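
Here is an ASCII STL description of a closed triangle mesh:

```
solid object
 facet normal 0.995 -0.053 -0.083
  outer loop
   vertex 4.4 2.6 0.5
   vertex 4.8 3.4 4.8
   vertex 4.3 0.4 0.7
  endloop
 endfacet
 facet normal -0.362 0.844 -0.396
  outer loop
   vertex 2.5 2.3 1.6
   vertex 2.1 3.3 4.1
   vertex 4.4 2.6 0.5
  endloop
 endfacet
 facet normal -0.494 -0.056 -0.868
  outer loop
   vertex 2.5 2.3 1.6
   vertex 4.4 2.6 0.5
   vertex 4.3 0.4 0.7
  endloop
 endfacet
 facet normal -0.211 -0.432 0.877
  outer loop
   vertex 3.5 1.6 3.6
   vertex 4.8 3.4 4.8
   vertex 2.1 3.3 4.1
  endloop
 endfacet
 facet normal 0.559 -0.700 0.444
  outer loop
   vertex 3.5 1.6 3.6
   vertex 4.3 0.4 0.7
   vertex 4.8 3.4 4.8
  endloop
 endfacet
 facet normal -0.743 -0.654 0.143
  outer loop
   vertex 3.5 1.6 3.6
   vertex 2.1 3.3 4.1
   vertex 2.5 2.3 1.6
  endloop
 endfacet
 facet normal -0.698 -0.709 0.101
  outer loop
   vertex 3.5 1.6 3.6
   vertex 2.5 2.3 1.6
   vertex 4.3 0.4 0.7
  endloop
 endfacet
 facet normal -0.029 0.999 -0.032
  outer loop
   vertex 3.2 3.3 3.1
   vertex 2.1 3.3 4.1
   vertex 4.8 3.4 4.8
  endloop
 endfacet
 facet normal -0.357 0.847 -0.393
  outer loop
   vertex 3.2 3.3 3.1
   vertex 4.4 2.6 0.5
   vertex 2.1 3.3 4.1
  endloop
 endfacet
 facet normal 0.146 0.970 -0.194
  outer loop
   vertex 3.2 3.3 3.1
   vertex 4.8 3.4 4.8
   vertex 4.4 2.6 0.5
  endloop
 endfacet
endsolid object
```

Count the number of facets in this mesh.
10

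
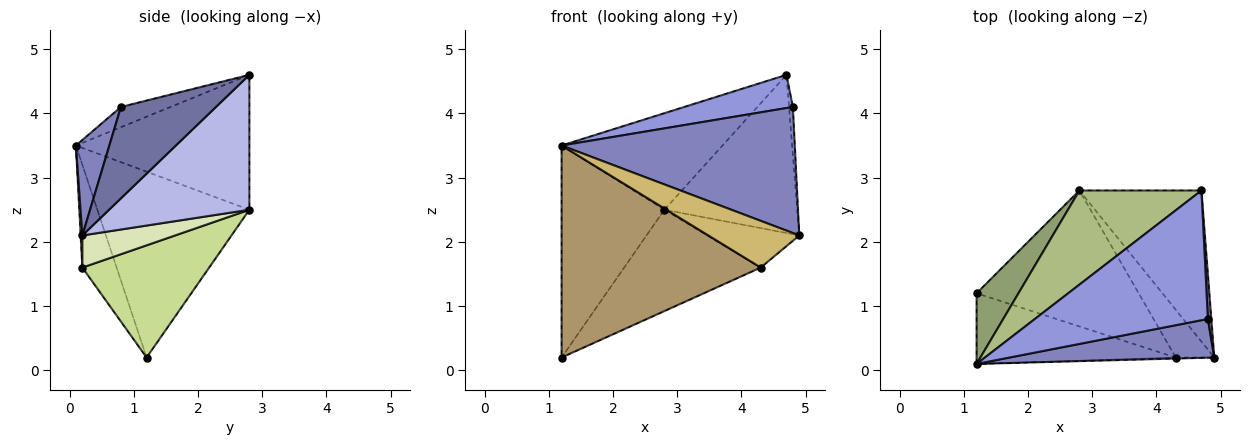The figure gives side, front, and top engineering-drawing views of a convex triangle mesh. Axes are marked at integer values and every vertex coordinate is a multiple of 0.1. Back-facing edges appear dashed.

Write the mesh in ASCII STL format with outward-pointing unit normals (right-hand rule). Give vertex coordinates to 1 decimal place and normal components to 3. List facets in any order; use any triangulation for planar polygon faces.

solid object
 facet normal 0.998 0.040 0.038
  outer loop
   vertex 4.8 0.8 4.1
   vertex 4.9 0.2 2.1
   vertex 4.7 2.8 4.6
  endloop
 endfacet
 facet normal 0.136 -0.947 0.291
  outer loop
   vertex 4.8 0.8 4.1
   vertex 1.2 0.1 3.5
   vertex 4.9 0.2 2.1
  endloop
 endfacet
 facet normal -0.113 -0.246 0.963
  outer loop
   vertex 4.8 0.8 4.1
   vertex 4.7 2.8 4.6
   vertex 1.2 0.1 3.5
  endloop
 endfacet
 facet normal 0.607 0.575 -0.549
  outer loop
   vertex 2.8 2.8 2.5
   vertex 4.7 2.8 4.6
   vertex 4.9 0.2 2.1
  endloop
 endfacet
 facet normal -0.814 0.551 0.184
  outer loop
   vertex 2.8 2.8 2.5
   vertex 1.2 1.2 0.2
   vertex 1.2 0.1 3.5
  endloop
 endfacet
 facet normal -0.611 0.567 0.553
  outer loop
   vertex 2.8 2.8 2.5
   vertex 1.2 0.1 3.5
   vertex 4.7 2.8 4.6
  endloop
 endfacet
 facet normal 0.485 0.523 -0.701
  outer loop
   vertex 4.3 0.2 1.6
   vertex 1.2 1.2 0.2
   vertex 2.8 2.8 2.5
  endloop
 endfacet
 facet normal 0.540 0.536 -0.648
  outer loop
   vertex 4.3 0.2 1.6
   vertex 2.8 2.8 2.5
   vertex 4.9 0.2 2.1
  endloop
 endfacet
 facet normal -0.161 -0.936 -0.312
  outer loop
   vertex 4.3 0.2 1.6
   vertex 1.2 0.1 3.5
   vertex 1.2 1.2 0.2
  endloop
 endfacet
 facet normal 0.019 -1.000 -0.022
  outer loop
   vertex 4.3 0.2 1.6
   vertex 4.9 0.2 2.1
   vertex 1.2 0.1 3.5
  endloop
 endfacet
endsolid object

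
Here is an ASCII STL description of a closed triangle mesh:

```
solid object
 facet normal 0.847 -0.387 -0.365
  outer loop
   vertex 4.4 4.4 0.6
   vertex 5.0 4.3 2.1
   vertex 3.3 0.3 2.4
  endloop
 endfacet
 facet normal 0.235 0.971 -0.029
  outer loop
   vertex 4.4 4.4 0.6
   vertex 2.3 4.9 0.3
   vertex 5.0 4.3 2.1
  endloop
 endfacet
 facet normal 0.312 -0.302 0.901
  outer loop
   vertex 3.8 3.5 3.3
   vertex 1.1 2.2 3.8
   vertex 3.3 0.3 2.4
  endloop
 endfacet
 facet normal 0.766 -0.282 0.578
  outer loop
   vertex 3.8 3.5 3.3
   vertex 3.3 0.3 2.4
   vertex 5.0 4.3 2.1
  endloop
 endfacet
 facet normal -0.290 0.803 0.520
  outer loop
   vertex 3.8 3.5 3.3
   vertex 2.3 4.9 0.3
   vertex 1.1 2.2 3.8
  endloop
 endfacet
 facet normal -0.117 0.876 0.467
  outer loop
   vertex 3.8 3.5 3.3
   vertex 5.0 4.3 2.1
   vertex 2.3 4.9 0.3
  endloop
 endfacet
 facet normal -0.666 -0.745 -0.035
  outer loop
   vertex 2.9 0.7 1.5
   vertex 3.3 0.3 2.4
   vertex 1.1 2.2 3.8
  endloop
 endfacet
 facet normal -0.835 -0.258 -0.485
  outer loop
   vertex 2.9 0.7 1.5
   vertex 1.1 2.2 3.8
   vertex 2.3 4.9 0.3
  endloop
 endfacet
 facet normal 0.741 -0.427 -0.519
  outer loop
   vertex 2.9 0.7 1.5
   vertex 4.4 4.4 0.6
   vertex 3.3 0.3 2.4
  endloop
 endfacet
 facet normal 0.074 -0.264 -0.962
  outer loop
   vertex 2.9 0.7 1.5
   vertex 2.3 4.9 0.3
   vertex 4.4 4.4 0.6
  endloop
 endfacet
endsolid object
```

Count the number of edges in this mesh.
15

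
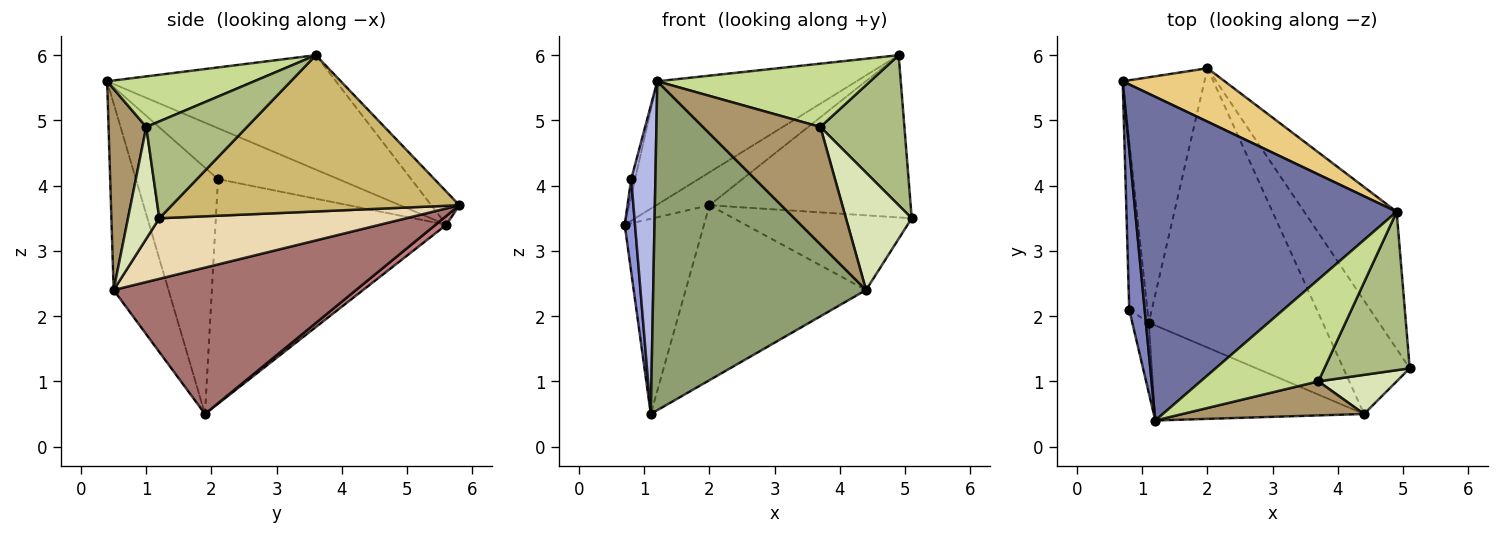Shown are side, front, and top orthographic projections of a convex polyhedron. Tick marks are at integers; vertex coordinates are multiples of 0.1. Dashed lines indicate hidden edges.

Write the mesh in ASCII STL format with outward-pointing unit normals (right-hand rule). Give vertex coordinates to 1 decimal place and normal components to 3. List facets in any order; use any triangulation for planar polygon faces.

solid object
 facet normal -0.379 0.330 0.865
  outer loop
   vertex 4.9 3.6 6.0
   vertex 0.7 5.6 3.4
   vertex 1.2 0.4 5.6
  endloop
 endfacet
 facet normal -0.957 0.031 0.290
  outer loop
   vertex 0.8 2.1 4.1
   vertex 1.2 0.4 5.6
   vertex 0.7 5.6 3.4
  endloop
 endfacet
 facet normal -0.996 -0.045 -0.081
  outer loop
   vertex 0.8 2.1 4.1
   vertex 0.7 5.6 3.4
   vertex 1.1 1.9 0.5
  endloop
 endfacet
 facet normal -0.957 -0.282 -0.064
  outer loop
   vertex 0.8 2.1 4.1
   vertex 1.1 1.9 0.5
   vertex 1.2 0.4 5.6
  endloop
 endfacet
 facet normal -0.240 -0.932 -0.270
  outer loop
   vertex 4.4 0.5 2.4
   vertex 1.2 0.4 5.6
   vertex 1.1 1.9 0.5
  endloop
 endfacet
 facet normal 0.636 -0.531 0.560
  outer loop
   vertex 3.7 1.0 4.9
   vertex 5.1 1.2 3.5
   vertex 4.9 3.6 6.0
  endloop
 endfacet
 facet normal 0.342 -0.496 0.798
  outer loop
   vertex 3.7 1.0 4.9
   vertex 4.9 3.6 6.0
   vertex 1.2 0.4 5.6
  endloop
 endfacet
 facet normal 0.412 -0.865 0.288
  outer loop
   vertex 3.7 1.0 4.9
   vertex 4.4 0.5 2.4
   vertex 5.1 1.2 3.5
  endloop
 endfacet
 facet normal 0.295 -0.918 0.266
  outer loop
   vertex 3.7 1.0 4.9
   vertex 1.2 0.4 5.6
   vertex 4.4 0.5 2.4
  endloop
 endfacet
 facet normal 0.737 0.516 -0.436
  outer loop
   vertex 2.0 5.8 3.7
   vertex 4.9 3.6 6.0
   vertex 5.1 1.2 3.5
  endloop
 endfacet
 facet normal -0.267 0.506 0.820
  outer loop
   vertex 2.0 5.8 3.7
   vertex 0.7 5.6 3.4
   vertex 4.9 3.6 6.0
  endloop
 endfacet
 facet normal 0.606 0.437 -0.664
  outer loop
   vertex 2.0 5.8 3.7
   vertex 5.1 1.2 3.5
   vertex 4.4 0.5 2.4
  endloop
 endfacet
 facet normal 0.581 0.432 -0.690
  outer loop
   vertex 2.0 5.8 3.7
   vertex 4.4 0.5 2.4
   vertex 1.1 1.9 0.5
  endloop
 endfacet
 facet normal 0.085 0.620 -0.780
  outer loop
   vertex 2.0 5.8 3.7
   vertex 1.1 1.9 0.5
   vertex 0.7 5.6 3.4
  endloop
 endfacet
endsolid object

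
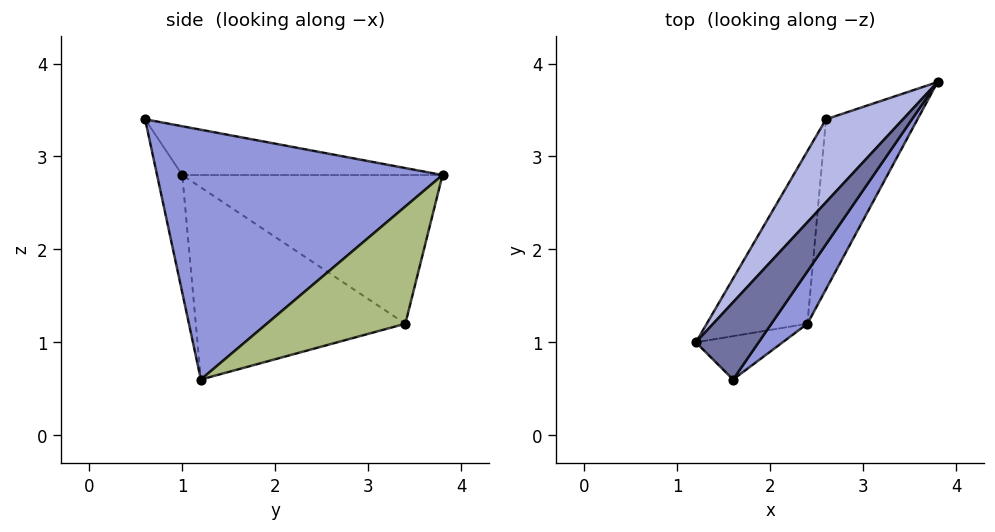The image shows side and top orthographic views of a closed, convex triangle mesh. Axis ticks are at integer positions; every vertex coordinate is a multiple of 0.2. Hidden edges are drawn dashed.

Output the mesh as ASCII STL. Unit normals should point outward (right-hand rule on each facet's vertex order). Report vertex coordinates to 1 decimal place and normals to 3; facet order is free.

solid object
 facet normal -0.533 0.495 0.686
  outer loop
   vertex 1.6 0.6 3.4
   vertex 3.8 3.8 2.8
   vertex 1.2 1.0 2.8
  endloop
 endfacet
 facet normal -0.409 -0.861 -0.301
  outer loop
   vertex 1.6 0.6 3.4
   vertex 1.2 1.0 2.8
   vertex 2.4 1.2 0.6
  endloop
 endfacet
 facet normal 0.828 -0.547 0.119
  outer loop
   vertex 1.6 0.6 3.4
   vertex 2.4 1.2 0.6
   vertex 3.8 3.8 2.8
  endloop
 endfacet
 facet normal -0.685 0.636 0.355
  outer loop
   vertex 2.6 3.4 1.2
   vertex 1.2 1.0 2.8
   vertex 3.8 3.8 2.8
  endloop
 endfacet
 facet normal -0.867 0.203 -0.455
  outer loop
   vertex 2.6 3.4 1.2
   vertex 2.4 1.2 0.6
   vertex 1.2 1.0 2.8
  endloop
 endfacet
 facet normal 0.785 0.096 -0.612
  outer loop
   vertex 2.6 3.4 1.2
   vertex 3.8 3.8 2.8
   vertex 2.4 1.2 0.6
  endloop
 endfacet
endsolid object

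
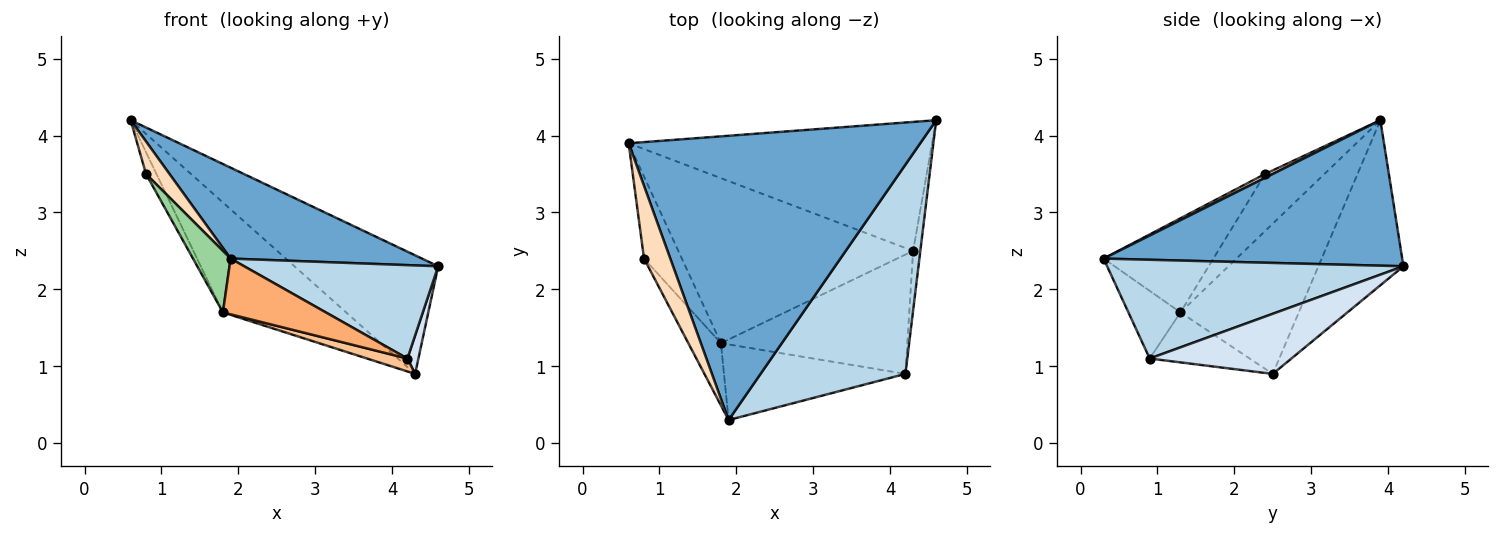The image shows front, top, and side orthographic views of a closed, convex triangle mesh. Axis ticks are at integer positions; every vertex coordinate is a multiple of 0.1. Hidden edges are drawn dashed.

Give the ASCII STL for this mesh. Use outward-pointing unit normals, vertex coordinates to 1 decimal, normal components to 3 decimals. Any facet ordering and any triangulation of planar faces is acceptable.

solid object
 facet normal 0.429 -0.275 0.860
  outer loop
   vertex 1.9 0.3 2.4
   vertex 4.6 4.2 2.3
   vertex 0.6 3.9 4.2
  endloop
 endfacet
 facet normal -0.372 0.628 -0.683
  outer loop
   vertex 4.3 2.5 0.9
   vertex 0.6 3.9 4.2
   vertex 4.6 4.2 2.3
  endloop
 endfacet
 facet normal 0.528 -0.346 0.775
  outer loop
   vertex 4.2 0.9 1.1
   vertex 4.6 4.2 2.3
   vertex 1.9 0.3 2.4
  endloop
 endfacet
 facet normal 0.990 -0.077 -0.119
  outer loop
   vertex 4.2 0.9 1.1
   vertex 4.3 2.5 0.9
   vertex 4.6 4.2 2.3
  endloop
 endfacet
 facet normal -0.470 0.489 -0.735
  outer loop
   vertex 1.8 1.3 1.7
   vertex 0.6 3.9 4.2
   vertex 4.3 2.5 0.9
  endloop
 endfacet
 facet normal -0.287 -0.568 -0.771
  outer loop
   vertex 1.8 1.3 1.7
   vertex 4.2 0.9 1.1
   vertex 1.9 0.3 2.4
  endloop
 endfacet
 facet normal -0.257 -0.104 -0.961
  outer loop
   vertex 1.8 1.3 1.7
   vertex 4.3 2.5 0.9
   vertex 4.2 0.9 1.1
  endloop
 endfacet
 facet normal 0.132 -0.405 0.905
  outer loop
   vertex 0.8 2.4 3.5
   vertex 1.9 0.3 2.4
   vertex 0.6 3.9 4.2
  endloop
 endfacet
 facet normal -0.825 0.145 -0.547
  outer loop
   vertex 0.8 2.4 3.5
   vertex 0.6 3.9 4.2
   vertex 1.8 1.3 1.7
  endloop
 endfacet
 facet normal -0.899 -0.308 -0.311
  outer loop
   vertex 0.8 2.4 3.5
   vertex 1.8 1.3 1.7
   vertex 1.9 0.3 2.4
  endloop
 endfacet
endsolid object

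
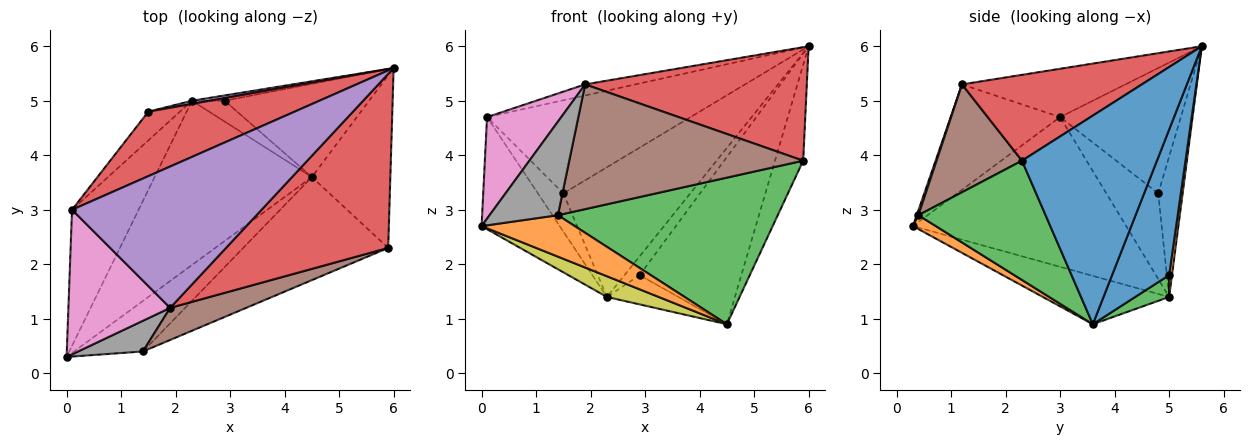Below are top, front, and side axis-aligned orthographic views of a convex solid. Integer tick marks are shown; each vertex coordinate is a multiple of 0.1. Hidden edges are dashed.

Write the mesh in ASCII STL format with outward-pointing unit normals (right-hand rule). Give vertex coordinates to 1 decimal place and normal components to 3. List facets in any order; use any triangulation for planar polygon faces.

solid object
 facet normal 0.919 0.192 -0.345
  outer loop
   vertex 5.9 2.3 3.9
   vertex 4.5 3.6 0.9
   vertex 6.0 5.6 6.0
  endloop
 endfacet
 facet normal 0.154 -0.627 -0.764
  outer loop
   vertex 1.4 0.4 2.9
   vertex 0.0 0.3 2.7
   vertex 4.5 3.6 0.9
  endloop
 endfacet
 facet normal 0.428 -0.739 -0.520
  outer loop
   vertex 1.4 0.4 2.9
   vertex 4.5 3.6 0.9
   vertex 5.9 2.3 3.9
  endloop
 endfacet
 facet normal 0.405 -0.500 0.766
  outer loop
   vertex 1.9 1.2 5.3
   vertex 5.9 2.3 3.9
   vertex 6.0 5.6 6.0
  endloop
 endfacet
 facet normal -0.246 0.076 0.966
  outer loop
   vertex 1.9 1.2 5.3
   vertex 6.0 5.6 6.0
   vertex 0.1 3.0 4.7
  endloop
 endfacet
 facet normal 0.333 -0.913 0.235
  outer loop
   vertex 1.9 1.2 5.3
   vertex 1.4 0.4 2.9
   vertex 5.9 2.3 3.9
  endloop
 endfacet
 facet normal -0.647 -0.438 0.624
  outer loop
   vertex 1.9 1.2 5.3
   vertex 0.1 3.0 4.7
   vertex 0.0 0.3 2.7
  endloop
 endfacet
 facet normal 0.023 -0.950 0.312
  outer loop
   vertex 1.9 1.2 5.3
   vertex 0.0 0.3 2.7
   vertex 1.4 0.4 2.9
  endloop
 endfacet
 facet normal -0.292 -0.120 -0.949
  outer loop
   vertex 2.3 5.0 1.4
   vertex 4.5 3.6 0.9
   vertex 0.0 0.3 2.7
  endloop
 endfacet
 facet normal -0.866 0.317 -0.385
  outer loop
   vertex 2.3 5.0 1.4
   vertex 0.0 0.3 2.7
   vertex 0.1 3.0 4.7
  endloop
 endfacet
 facet normal 0.440 0.784 -0.437
  outer loop
   vertex 2.9 5.0 1.8
   vertex 6.0 5.6 6.0
   vertex 4.5 3.6 0.9
  endloop
 endfacet
 facet normal 0.178 0.947 -0.266
  outer loop
   vertex 2.9 5.0 1.8
   vertex 2.3 5.0 1.4
   vertex 6.0 5.6 6.0
  endloop
 endfacet
 facet normal 0.361 0.760 -0.541
  outer loop
   vertex 2.9 5.0 1.8
   vertex 4.5 3.6 0.9
   vertex 2.3 5.0 1.4
  endloop
 endfacet
 facet normal -0.438 0.739 0.512
  outer loop
   vertex 1.5 4.8 3.3
   vertex 0.1 3.0 4.7
   vertex 6.0 5.6 6.0
  endloop
 endfacet
 facet normal -0.189 0.982 0.024
  outer loop
   vertex 1.5 4.8 3.3
   vertex 6.0 5.6 6.0
   vertex 2.3 5.0 1.4
  endloop
 endfacet
 facet normal -0.852 0.418 -0.315
  outer loop
   vertex 1.5 4.8 3.3
   vertex 2.3 5.0 1.4
   vertex 0.1 3.0 4.7
  endloop
 endfacet
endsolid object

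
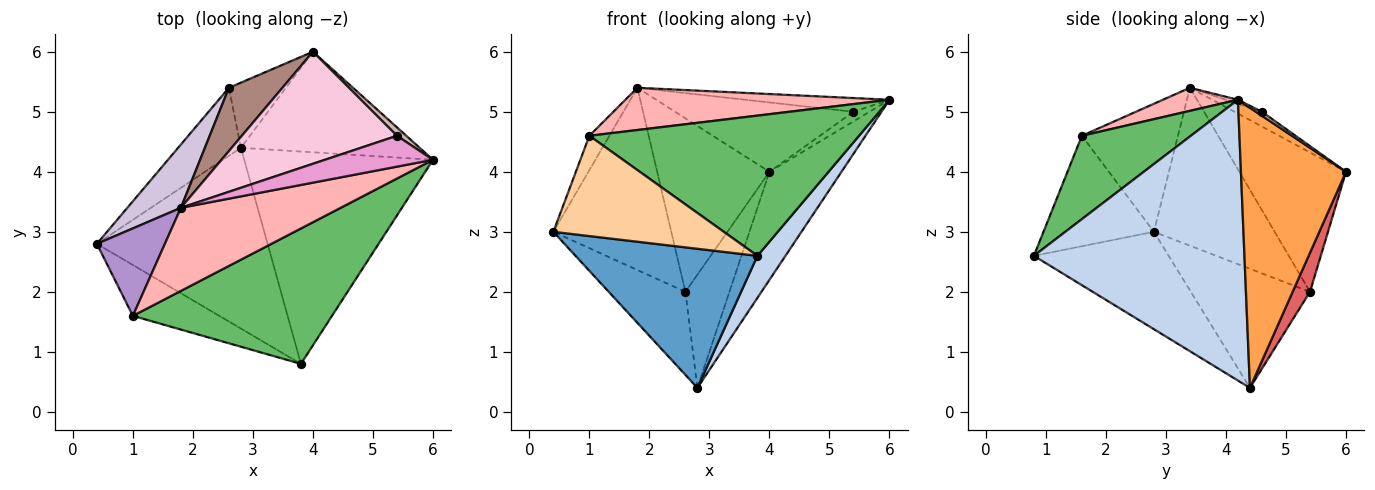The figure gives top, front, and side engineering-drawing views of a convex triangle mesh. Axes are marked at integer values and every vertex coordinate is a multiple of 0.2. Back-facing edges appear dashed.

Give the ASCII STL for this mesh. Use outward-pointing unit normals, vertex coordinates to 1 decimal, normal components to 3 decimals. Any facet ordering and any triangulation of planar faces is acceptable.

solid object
 facet normal -0.412 -0.556 -0.722
  outer loop
   vertex 2.8 4.4 0.4
   vertex 3.8 0.8 2.6
   vertex 0.4 2.8 3.0
  endloop
 endfacet
 facet normal 0.825 -0.110 -0.555
  outer loop
   vertex 2.8 4.4 0.4
   vertex 6.0 4.2 5.2
   vertex 3.8 0.8 2.6
  endloop
 endfacet
 facet normal 0.730 0.500 -0.466
  outer loop
   vertex 4.0 6.0 4.0
   vertex 6.0 4.2 5.2
   vertex 2.8 4.4 0.4
  endloop
 endfacet
 facet normal -0.500 -0.772 -0.392
  outer loop
   vertex 1.0 1.6 4.6
   vertex 0.4 2.8 3.0
   vertex 3.8 0.8 2.6
  endloop
 endfacet
 facet normal 0.279 -0.691 0.667
  outer loop
   vertex 1.0 1.6 4.6
   vertex 3.8 0.8 2.6
   vertex 6.0 4.2 5.2
  endloop
 endfacet
 facet normal -0.769 0.495 -0.405
  outer loop
   vertex 2.6 5.4 2.0
   vertex 2.8 4.4 0.4
   vertex 0.4 2.8 3.0
  endloop
 endfacet
 facet normal 0.323 0.820 -0.472
  outer loop
   vertex 2.6 5.4 2.0
   vertex 4.0 6.0 4.0
   vertex 2.8 4.4 0.4
  endloop
 endfacet
 facet normal 0.128 -0.450 0.884
  outer loop
   vertex 1.8 3.4 5.4
   vertex 1.0 1.6 4.6
   vertex 6.0 4.2 5.2
  endloop
 endfacet
 facet normal -0.869 0.181 0.461
  outer loop
   vertex 1.8 3.4 5.4
   vertex 0.4 2.8 3.0
   vertex 1.0 1.6 4.6
  endloop
 endfacet
 facet normal -0.695 0.679 0.236
  outer loop
   vertex 1.8 3.4 5.4
   vertex 2.6 5.4 2.0
   vertex 0.4 2.8 3.0
  endloop
 endfacet
 facet normal -0.666 0.701 0.256
  outer loop
   vertex 1.8 3.4 5.4
   vertex 4.0 6.0 4.0
   vertex 2.6 5.4 2.0
  endloop
 endfacet
 facet normal 0.272 0.724 0.634
  outer loop
   vertex 5.4 4.6 5.0
   vertex 6.0 4.2 5.2
   vertex 4.0 6.0 4.0
  endloop
 endfacet
 facet normal -0.034 0.406 0.913
  outer loop
   vertex 5.4 4.6 5.0
   vertex 1.8 3.4 5.4
   vertex 6.0 4.2 5.2
  endloop
 endfacet
 facet normal -0.081 0.525 0.847
  outer loop
   vertex 5.4 4.6 5.0
   vertex 4.0 6.0 4.0
   vertex 1.8 3.4 5.4
  endloop
 endfacet
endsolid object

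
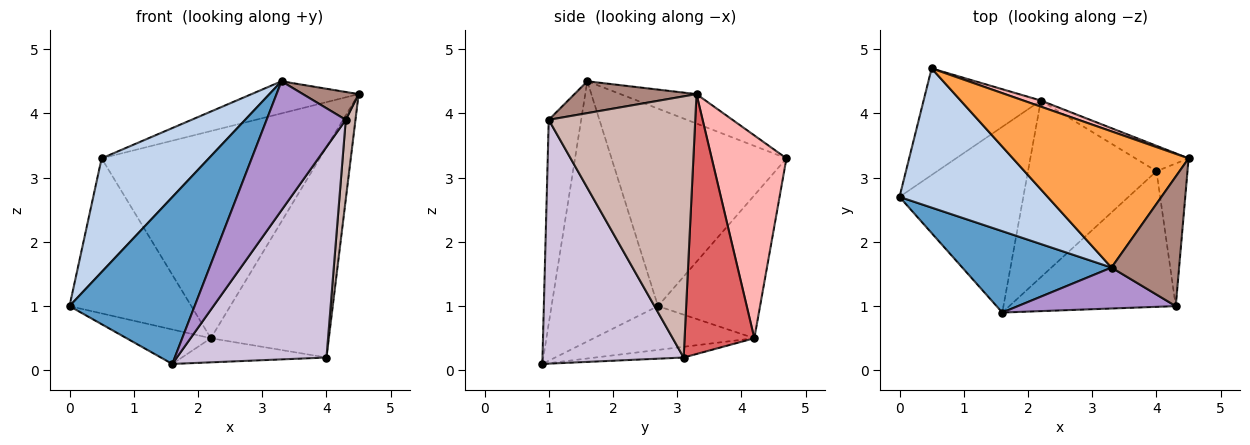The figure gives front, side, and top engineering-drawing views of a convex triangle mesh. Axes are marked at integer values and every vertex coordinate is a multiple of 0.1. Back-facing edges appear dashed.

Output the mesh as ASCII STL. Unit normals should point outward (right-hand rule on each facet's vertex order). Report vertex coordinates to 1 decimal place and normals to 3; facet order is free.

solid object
 facet normal -0.607 -0.714 0.348
  outer loop
   vertex 3.3 1.6 4.5
   vertex 0.0 2.7 1.0
   vertex 1.6 0.9 0.1
  endloop
 endfacet
 facet normal -0.718 -0.440 0.539
  outer loop
   vertex 0.5 4.7 3.3
   vertex 0.0 2.7 1.0
   vertex 3.3 1.6 4.5
  endloop
 endfacet
 facet normal -0.161 0.227 0.961
  outer loop
   vertex 0.5 4.7 3.3
   vertex 3.3 1.6 4.5
   vertex 4.5 3.3 4.3
  endloop
 endfacet
 facet normal -0.329 0.172 -0.929
  outer loop
   vertex 2.2 4.2 0.5
   vertex 1.6 0.9 0.1
   vertex 0.0 2.7 1.0
  endloop
 endfacet
 facet normal -0.082 0.135 -0.987
  outer loop
   vertex 2.2 4.2 0.5
   vertex 4.0 3.1 0.2
   vertex 1.6 0.9 0.1
  endloop
 endfacet
 facet normal -0.568 0.678 -0.466
  outer loop
   vertex 2.2 4.2 0.5
   vertex 0.0 2.7 1.0
   vertex 0.5 4.7 3.3
  endloop
 endfacet
 facet normal 0.506 0.856 -0.103
  outer loop
   vertex 2.2 4.2 0.5
   vertex 4.5 3.3 4.3
   vertex 4.0 3.1 0.2
  endloop
 endfacet
 facet normal 0.324 0.946 0.028
  outer loop
   vertex 2.2 4.2 0.5
   vertex 0.5 4.7 3.3
   vertex 4.5 3.3 4.3
  endloop
 endfacet
 facet normal -0.364 -0.888 0.282
  outer loop
   vertex 4.3 1.0 3.9
   vertex 3.3 1.6 4.5
   vertex 1.6 0.9 0.1
  endloop
 endfacet
 facet normal 0.621 -0.659 -0.424
  outer loop
   vertex 4.3 1.0 3.9
   vertex 1.6 0.9 0.1
   vertex 4.0 3.1 0.2
  endloop
 endfacet
 facet normal 0.418 -0.191 0.888
  outer loop
   vertex 4.3 1.0 3.9
   vertex 4.5 3.3 4.3
   vertex 3.3 1.6 4.5
  endloop
 endfacet
 facet normal 0.991 -0.066 -0.118
  outer loop
   vertex 4.3 1.0 3.9
   vertex 4.0 3.1 0.2
   vertex 4.5 3.3 4.3
  endloop
 endfacet
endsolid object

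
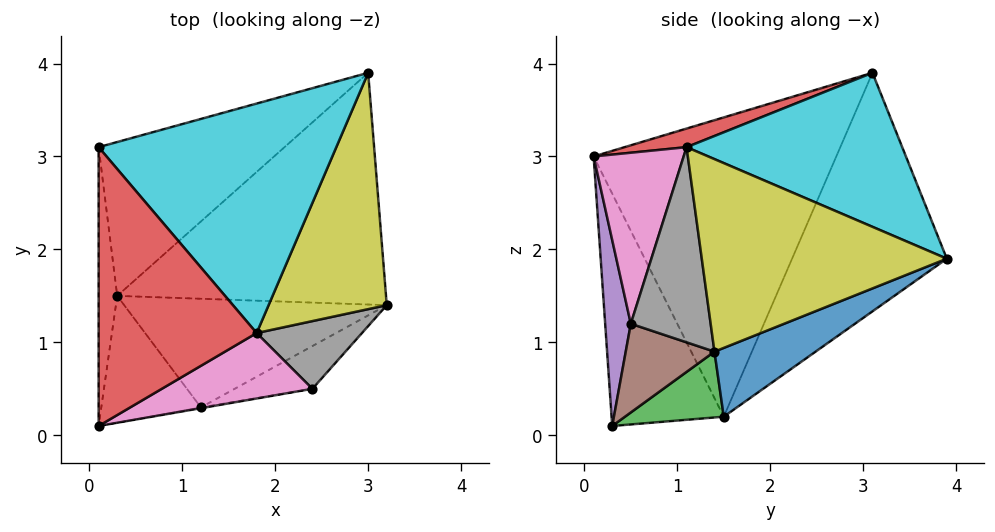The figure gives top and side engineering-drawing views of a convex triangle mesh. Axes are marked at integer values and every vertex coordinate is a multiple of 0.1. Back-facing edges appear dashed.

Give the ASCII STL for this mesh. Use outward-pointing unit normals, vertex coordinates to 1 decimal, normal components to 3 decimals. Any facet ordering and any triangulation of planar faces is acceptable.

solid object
 facet normal -0.998 0.019 -0.062
  outer loop
   vertex 0.3 1.5 0.2
   vertex 0.1 0.1 3.0
   vertex 0.1 3.1 3.9
  endloop
 endfacet
 facet normal -0.768 -0.549 -0.329
  outer loop
   vertex 0.3 1.5 0.2
   vertex 1.2 0.3 0.1
   vertex 0.1 0.1 3.0
  endloop
 endfacet
 facet normal 0.235 0.255 -0.938
  outer loop
   vertex 0.3 1.5 0.2
   vertex 3.2 1.4 0.9
   vertex 1.2 0.3 0.1
  endloop
 endfacet
 facet normal 0.112 -0.286 0.952
  outer loop
   vertex 1.8 1.1 3.1
   vertex 0.1 3.1 3.9
   vertex 0.1 0.1 3.0
  endloop
 endfacet
 facet normal 0.168 -0.986 -0.004
  outer loop
   vertex 2.4 0.5 1.2
   vertex 0.1 0.1 3.0
   vertex 1.2 0.3 0.1
  endloop
 endfacet
 facet normal 0.562 -0.664 -0.493
  outer loop
   vertex 2.4 0.5 1.2
   vertex 1.2 0.3 0.1
   vertex 3.2 1.4 0.9
  endloop
 endfacet
 facet normal 0.448 -0.802 0.395
  outer loop
   vertex 2.4 0.5 1.2
   vertex 1.8 1.1 3.1
   vertex 0.1 0.1 3.0
  endloop
 endfacet
 facet normal 0.747 -0.529 0.403
  outer loop
   vertex 2.4 0.5 1.2
   vertex 3.2 1.4 0.9
   vertex 1.8 1.1 3.1
  endloop
 endfacet
 facet normal 0.844 -0.140 0.518
  outer loop
   vertex 3.0 3.9 1.9
   vertex 1.8 1.1 3.1
   vertex 3.2 1.4 0.9
  endloop
 endfacet
 facet normal 0.540 0.126 0.833
  outer loop
   vertex 3.0 3.9 1.9
   vertex 0.1 3.1 3.9
   vertex 1.8 1.1 3.1
  endloop
 endfacet
 facet normal 0.230 0.377 -0.897
  outer loop
   vertex 3.0 3.9 1.9
   vertex 3.2 1.4 0.9
   vertex 0.3 1.5 0.2
  endloop
 endfacet
 facet normal -0.476 0.798 -0.371
  outer loop
   vertex 3.0 3.9 1.9
   vertex 0.3 1.5 0.2
   vertex 0.1 3.1 3.9
  endloop
 endfacet
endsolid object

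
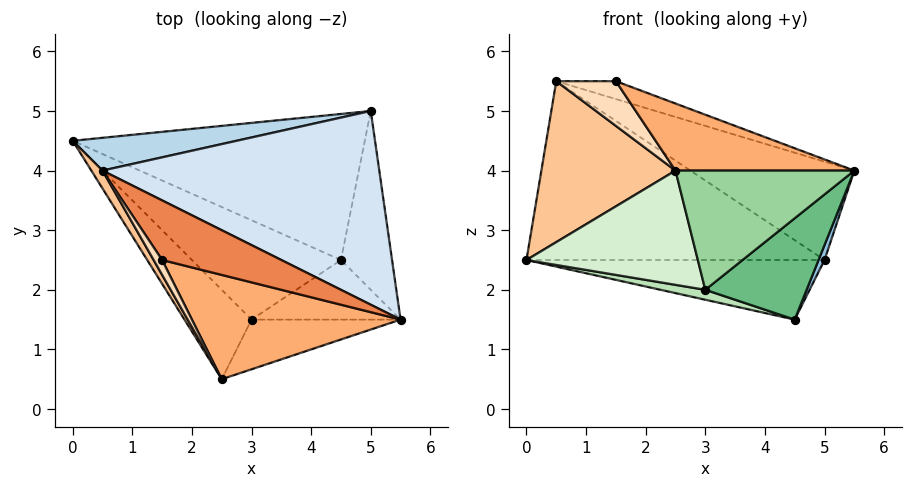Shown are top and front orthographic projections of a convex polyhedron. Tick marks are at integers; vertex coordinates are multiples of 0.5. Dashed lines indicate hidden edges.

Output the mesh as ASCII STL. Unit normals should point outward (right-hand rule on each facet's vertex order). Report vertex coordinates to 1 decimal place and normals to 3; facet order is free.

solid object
 facet normal -0.038 0.378 -0.925
  outer loop
   vertex 4.5 2.5 1.5
   vertex 0.0 4.5 2.5
   vertex 5.0 5.0 2.5
  endloop
 endfacet
 facet normal 0.924 -0.032 -0.382
  outer loop
   vertex 4.5 2.5 1.5
   vertex 5.0 5.0 2.5
   vertex 5.5 1.5 4.0
  endloop
 endfacet
 facet normal -0.098 0.979 0.179
  outer loop
   vertex 0.5 4.0 5.5
   vertex 5.0 5.0 2.5
   vertex 0.0 4.5 2.5
  endloop
 endfacet
 facet normal 0.443 0.406 0.799
  outer loop
   vertex 0.5 4.0 5.5
   vertex 5.5 1.5 4.0
   vertex 5.0 5.0 2.5
  endloop
 endfacet
 facet normal 0.396 0.264 0.880
  outer loop
   vertex 0.5 4.0 5.5
   vertex 1.5 2.5 5.5
   vertex 5.5 1.5 4.0
  endloop
 endfacet
 facet normal 0.177 -0.532 0.828
  outer loop
   vertex 2.5 0.5 4.0
   vertex 5.5 1.5 4.0
   vertex 1.5 2.5 5.5
  endloop
 endfacet
 facet normal -0.856 -0.514 0.057
  outer loop
   vertex 2.5 0.5 4.0
   vertex 0.5 4.0 5.5
   vertex 0.0 4.5 2.5
  endloop
 endfacet
 facet normal -0.818 -0.545 0.182
  outer loop
   vertex 2.5 0.5 4.0
   vertex 1.5 2.5 5.5
   vertex 0.5 4.0 5.5
  endloop
 endfacet
 facet normal 0.376 -0.799 -0.470
  outer loop
   vertex 3.0 1.5 2.0
   vertex 4.5 2.5 1.5
   vertex 5.5 1.5 4.0
  endloop
 endfacet
 facet normal 0.294 -0.882 -0.368
  outer loop
   vertex 3.0 1.5 2.0
   vertex 5.5 1.5 4.0
   vertex 2.5 0.5 4.0
  endloop
 endfacet
 facet normal -0.256 -0.096 -0.962
  outer loop
   vertex 3.0 1.5 2.0
   vertex 0.0 4.5 2.5
   vertex 4.5 2.5 1.5
  endloop
 endfacet
 facet normal -0.665 -0.588 -0.460
  outer loop
   vertex 3.0 1.5 2.0
   vertex 2.5 0.5 4.0
   vertex 0.0 4.5 2.5
  endloop
 endfacet
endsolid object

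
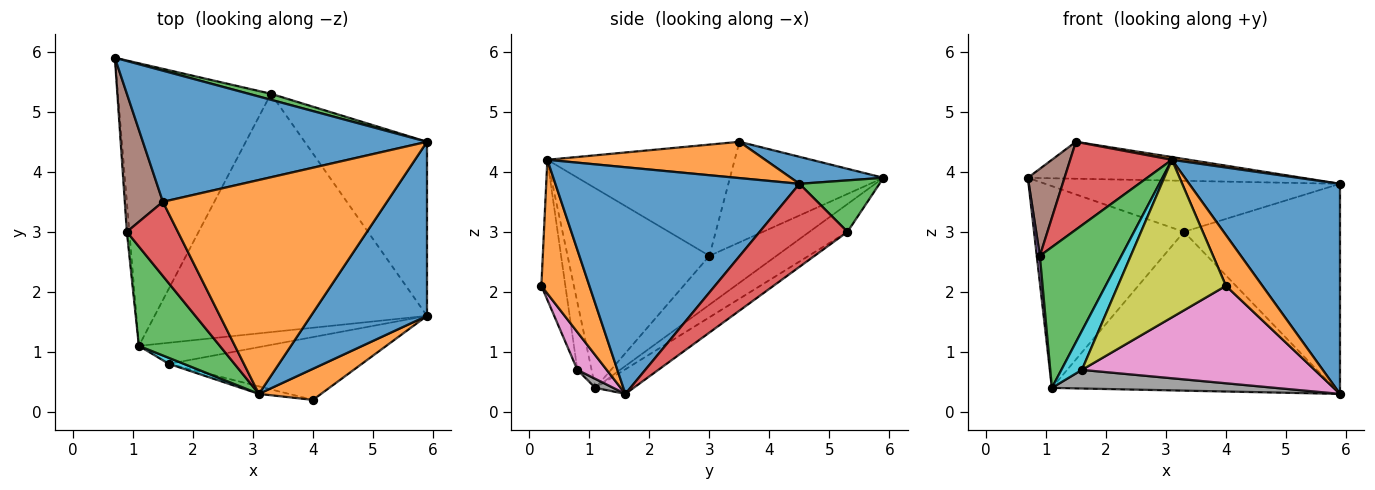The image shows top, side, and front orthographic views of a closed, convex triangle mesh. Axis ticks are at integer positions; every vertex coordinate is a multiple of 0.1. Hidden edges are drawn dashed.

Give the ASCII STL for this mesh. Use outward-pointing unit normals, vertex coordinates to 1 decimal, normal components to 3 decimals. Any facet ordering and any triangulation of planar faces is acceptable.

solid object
 facet normal 0.780 -0.482 0.399
  outer loop
   vertex 3.1 0.3 4.2
   vertex 5.9 1.6 0.3
   vertex 5.9 4.5 3.8
  endloop
 endfacet
 facet normal 0.747 -0.567 0.347
  outer loop
   vertex 3.1 0.3 4.2
   vertex 4.0 0.2 2.1
   vertex 5.9 1.6 0.3
  endloop
 endfacet
 facet normal 0.260 0.959 0.113
  outer loop
   vertex 3.3 5.3 3.0
   vertex 0.7 5.9 3.9
   vertex 5.9 4.5 3.8
  endloop
 endfacet
 facet normal 0.398 0.707 -0.585
  outer loop
   vertex 3.3 5.3 3.0
   vertex 5.9 4.5 3.8
   vertex 5.9 1.6 0.3
  endloop
 endfacet
 facet normal -0.146 0.575 -0.805
  outer loop
   vertex 3.3 5.3 3.0
   vertex 1.1 1.1 0.4
   vertex 0.7 5.9 3.9
  endloop
 endfacet
 facet normal -0.075 0.553 -0.830
  outer loop
   vertex 3.3 5.3 3.0
   vertex 5.9 1.6 0.3
   vertex 1.1 1.1 0.4
  endloop
 endfacet
 facet normal 0.105 -0.836 -0.539
  outer loop
   vertex 1.6 0.8 0.7
   vertex 5.9 1.6 0.3
   vertex 4.0 0.2 2.1
  endloop
 endfacet
 facet normal 0.053 -0.660 -0.749
  outer loop
   vertex 1.6 0.8 0.7
   vertex 1.1 1.1 0.4
   vertex 5.9 1.6 0.3
  endloop
 endfacet
 facet normal -0.217 -0.975 -0.046
  outer loop
   vertex 1.6 0.8 0.7
   vertex 4.0 0.2 2.1
   vertex 3.1 0.3 4.2
  endloop
 endfacet
 facet normal -0.565 -0.816 0.125
  outer loop
   vertex 1.6 0.8 0.7
   vertex 3.1 0.3 4.2
   vertex 1.1 1.1 0.4
  endloop
 endfacet
 facet normal 0.091 0.270 0.959
  outer loop
   vertex 1.5 3.5 4.5
   vertex 5.9 4.5 3.8
   vertex 0.7 5.9 3.9
  endloop
 endfacet
 facet normal 0.160 -0.013 0.987
  outer loop
   vertex 1.5 3.5 4.5
   vertex 3.1 0.3 4.2
   vertex 5.9 4.5 3.8
  endloop
 endfacet
 facet normal -0.818 -0.470 0.332
  outer loop
   vertex 0.9 3.0 2.6
   vertex 1.1 1.1 0.4
   vertex 3.1 0.3 4.2
  endloop
 endfacet
 facet normal -0.815 -0.443 0.374
  outer loop
   vertex 0.9 3.0 2.6
   vertex 3.1 0.3 4.2
   vertex 1.5 3.5 4.5
  endloop
 endfacet
 facet normal -0.998 -0.046 -0.051
  outer loop
   vertex 0.9 3.0 2.6
   vertex 0.7 5.9 3.9
   vertex 1.1 1.1 0.4
  endloop
 endfacet
 facet normal -0.913 -0.218 0.346
  outer loop
   vertex 0.9 3.0 2.6
   vertex 1.5 3.5 4.5
   vertex 0.7 5.9 3.9
  endloop
 endfacet
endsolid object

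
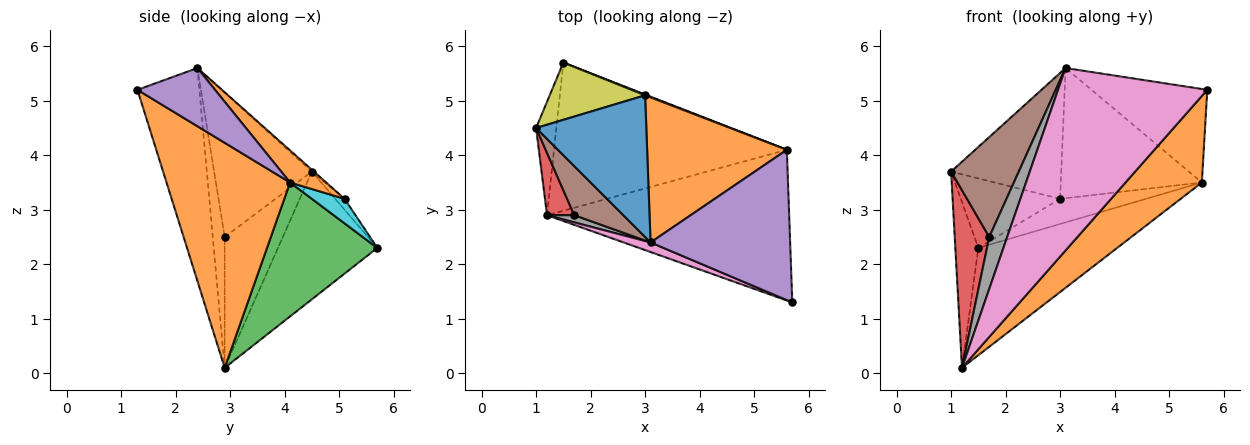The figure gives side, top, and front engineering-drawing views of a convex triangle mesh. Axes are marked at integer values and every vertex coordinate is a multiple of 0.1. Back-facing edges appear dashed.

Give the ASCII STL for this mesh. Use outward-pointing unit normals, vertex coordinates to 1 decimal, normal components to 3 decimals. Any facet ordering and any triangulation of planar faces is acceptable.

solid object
 facet normal -0.963 0.223 -0.153
  outer loop
   vertex 1.2 2.9 0.1
   vertex 1.0 4.5 3.7
   vertex 1.5 5.7 2.3
  endloop
 endfacet
 facet normal 0.628 -0.388 -0.675
  outer loop
   vertex 5.6 4.1 3.5
   vertex 5.7 1.3 5.2
   vertex 1.2 2.9 0.1
  endloop
 endfacet
 facet normal 0.422 0.532 -0.734
  outer loop
   vertex 5.6 4.1 3.5
   vertex 1.2 2.9 0.1
   vertex 1.5 5.7 2.3
  endloop
 endfacet
 facet normal -0.846 -0.503 0.176
  outer loop
   vertex 1.7 2.9 2.5
   vertex 1.0 4.5 3.7
   vertex 1.2 2.9 0.1
  endloop
 endfacet
 facet normal 0.334 0.498 0.800
  outer loop
   vertex 3.1 2.4 5.6
   vertex 5.7 1.3 5.2
   vertex 5.6 4.1 3.5
  endloop
 endfacet
 facet normal -0.792 -0.548 0.269
  outer loop
   vertex 3.1 2.4 5.6
   vertex 1.0 4.5 3.7
   vertex 1.7 2.9 2.5
  endloop
 endfacet
 facet normal -0.383 -0.923 0.048
  outer loop
   vertex 3.1 2.4 5.6
   vertex 1.2 2.9 0.1
   vertex 5.7 1.3 5.2
  endloop
 endfacet
 facet normal -0.549 -0.828 0.114
  outer loop
   vertex 3.1 2.4 5.6
   vertex 1.7 2.9 2.5
   vertex 1.2 2.9 0.1
  endloop
 endfacet
 facet normal -0.072 0.770 0.634
  outer loop
   vertex 3.0 5.1 3.2
   vertex 1.5 5.7 2.3
   vertex 1.0 4.5 3.7
  endloop
 endfacet
 facet normal 0.356 0.934 0.030
  outer loop
   vertex 3.0 5.1 3.2
   vertex 5.6 4.1 3.5
   vertex 1.5 5.7 2.3
  endloop
 endfacet
 facet normal -0.012 0.664 0.748
  outer loop
   vertex 3.0 5.1 3.2
   vertex 1.0 4.5 3.7
   vertex 3.1 2.4 5.6
  endloop
 endfacet
 facet normal 0.169 0.658 0.734
  outer loop
   vertex 3.0 5.1 3.2
   vertex 3.1 2.4 5.6
   vertex 5.6 4.1 3.5
  endloop
 endfacet
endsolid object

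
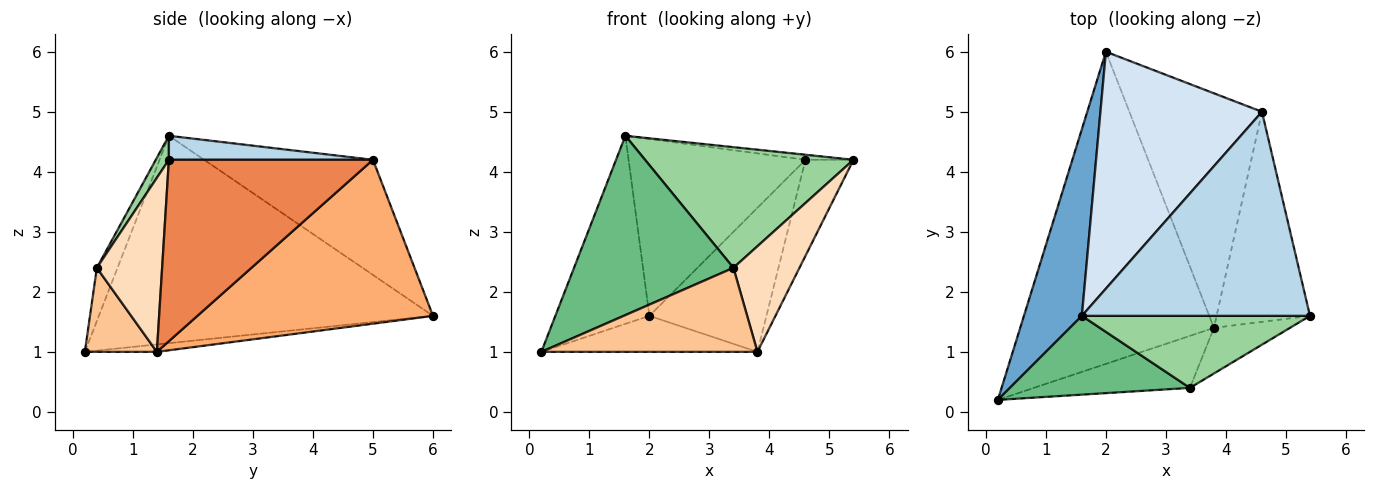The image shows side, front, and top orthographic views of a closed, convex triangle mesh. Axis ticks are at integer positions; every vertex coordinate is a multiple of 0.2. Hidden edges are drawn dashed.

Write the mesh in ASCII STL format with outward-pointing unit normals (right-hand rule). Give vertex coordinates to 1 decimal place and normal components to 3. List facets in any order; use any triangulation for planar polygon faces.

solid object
 facet normal -0.930 0.262 0.260
  outer loop
   vertex 1.6 1.6 4.6
   vertex 2.0 6.0 1.6
   vertex 0.2 0.2 1.0
  endloop
 endfacet
 facet normal -0.038 0.115 -0.993
  outer loop
   vertex 3.8 1.4 1.0
   vertex 0.2 0.2 1.0
   vertex 2.0 6.0 1.6
  endloop
 endfacet
 facet normal 0.105 0.025 0.994
  outer loop
   vertex 4.6 5.0 4.2
   vertex 1.6 1.6 4.6
   vertex 5.4 1.6 4.2
  endloop
 endfacet
 facet normal -0.496 0.519 0.696
  outer loop
   vertex 4.6 5.0 4.2
   vertex 2.0 6.0 1.6
   vertex 1.6 1.6 4.6
  endloop
 endfacet
 facet normal 0.870 0.205 -0.448
  outer loop
   vertex 4.6 5.0 4.2
   vertex 5.4 1.6 4.2
   vertex 3.8 1.4 1.0
  endloop
 endfacet
 facet normal 0.725 0.360 -0.587
  outer loop
   vertex 4.6 5.0 4.2
   vertex 3.8 1.4 1.0
   vertex 2.0 6.0 1.6
  endloop
 endfacet
 facet normal 0.273 -0.818 -0.506
  outer loop
   vertex 3.4 0.4 2.4
   vertex 0.2 0.2 1.0
   vertex 3.8 1.4 1.0
  endloop
 endfacet
 facet normal 0.672 -0.680 -0.294
  outer loop
   vertex 3.4 0.4 2.4
   vertex 3.8 1.4 1.0
   vertex 5.4 1.6 4.2
  endloop
 endfacet
 facet normal -0.118 -0.909 0.399
  outer loop
   vertex 3.4 0.4 2.4
   vertex 1.6 1.6 4.6
   vertex 0.2 0.2 1.0
  endloop
 endfacet
 facet normal 0.054 -0.857 0.512
  outer loop
   vertex 3.4 0.4 2.4
   vertex 5.4 1.6 4.2
   vertex 1.6 1.6 4.6
  endloop
 endfacet
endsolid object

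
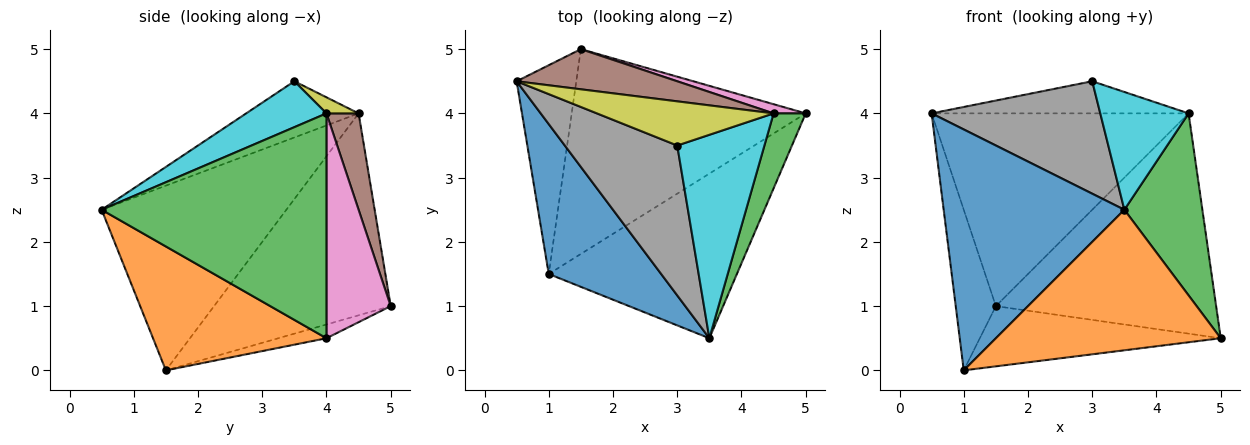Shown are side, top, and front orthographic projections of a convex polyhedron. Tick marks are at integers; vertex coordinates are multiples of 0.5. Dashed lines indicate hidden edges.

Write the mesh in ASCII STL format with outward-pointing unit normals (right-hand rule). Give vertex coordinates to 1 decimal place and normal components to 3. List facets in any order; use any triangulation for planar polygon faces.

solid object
 facet normal -0.655 -0.641 0.399
  outer loop
   vertex 1.0 1.5 0.0
   vertex 3.5 0.5 2.5
   vertex 0.5 4.5 4.0
  endloop
 endfacet
 facet normal 0.448 -0.581 -0.680
  outer loop
   vertex 1.0 1.5 0.0
   vertex 5.0 4.0 0.5
   vertex 3.5 0.5 2.5
  endloop
 endfacet
 facet normal 0.936 -0.325 0.134
  outer loop
   vertex 4.5 4.0 4.0
   vertex 3.5 0.5 2.5
   vertex 5.0 4.0 0.5
  endloop
 endfacet
 facet normal -0.937 0.213 -0.277
  outer loop
   vertex 1.5 5.0 1.0
   vertex 1.0 1.5 0.0
   vertex 0.5 4.5 4.0
  endloop
 endfacet
 facet normal -0.056 0.282 -0.958
  outer loop
   vertex 1.5 5.0 1.0
   vertex 5.0 4.0 0.5
   vertex 1.0 1.5 0.0
  endloop
 endfacet
 facet normal 0.121 0.972 0.202
  outer loop
   vertex 1.5 5.0 1.0
   vertex 0.5 4.5 4.0
   vertex 4.5 4.0 4.0
  endloop
 endfacet
 facet normal 0.280 0.959 0.040
  outer loop
   vertex 1.5 5.0 1.0
   vertex 4.5 4.0 4.0
   vertex 5.0 4.0 0.5
  endloop
 endfacet
 facet normal -0.371 -0.557 0.743
  outer loop
   vertex 3.0 3.5 4.5
   vertex 0.5 4.5 4.0
   vertex 3.5 0.5 2.5
  endloop
 endfacet
 facet normal 0.073 0.587 0.807
  outer loop
   vertex 3.0 3.5 4.5
   vertex 4.5 4.0 4.0
   vertex 0.5 4.5 4.0
  endloop
 endfacet
 facet normal 0.415 -0.456 0.788
  outer loop
   vertex 3.0 3.5 4.5
   vertex 3.5 0.5 2.5
   vertex 4.5 4.0 4.0
  endloop
 endfacet
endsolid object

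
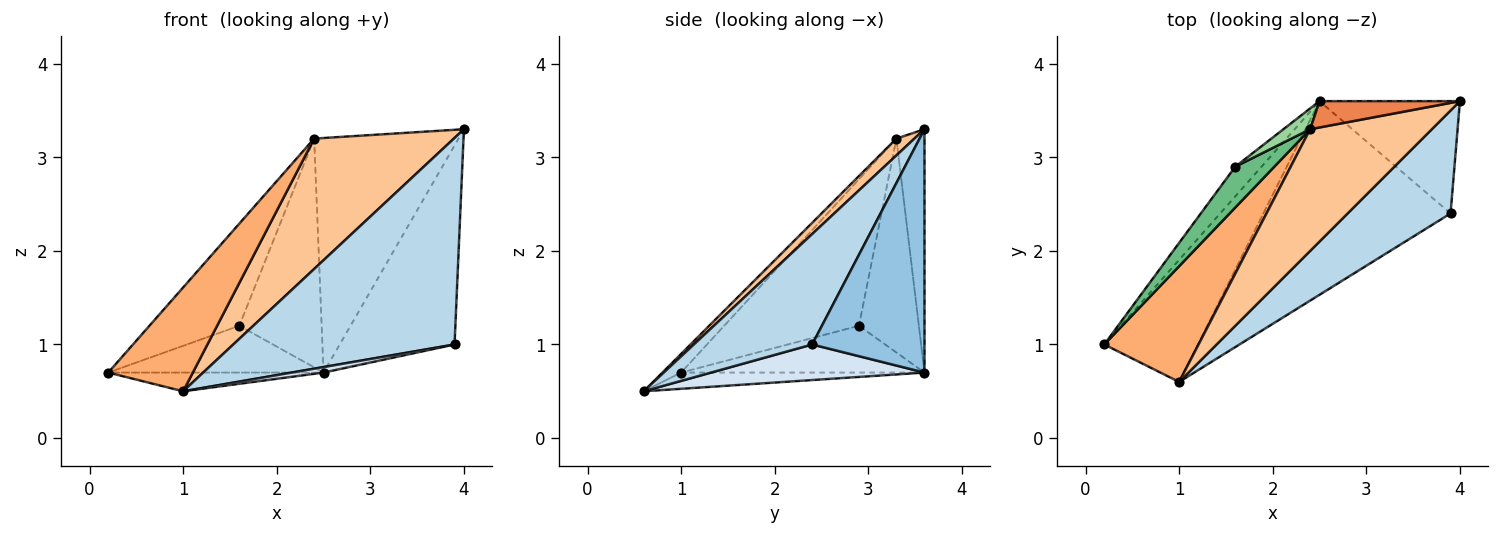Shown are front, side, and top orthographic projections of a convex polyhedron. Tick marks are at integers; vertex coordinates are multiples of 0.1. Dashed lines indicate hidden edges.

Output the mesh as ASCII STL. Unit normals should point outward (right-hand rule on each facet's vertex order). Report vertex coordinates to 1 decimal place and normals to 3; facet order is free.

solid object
 facet normal -0.169 0.149 -0.974
  outer loop
   vertex 1.0 0.6 0.5
   vertex 0.2 1.0 0.7
   vertex 2.5 3.6 0.7
  endloop
 endfacet
 facet normal 0.648 0.663 -0.374
  outer loop
   vertex 3.9 2.4 1.0
   vertex 2.5 3.6 0.7
   vertex 4.0 3.6 3.3
  endloop
 endfacet
 facet normal 0.432 -0.807 0.402
  outer loop
   vertex 3.9 2.4 1.0
   vertex 4.0 3.6 3.3
   vertex 1.0 0.6 0.5
  endloop
 endfacet
 facet normal 0.187 -0.028 -0.982
  outer loop
   vertex 3.9 2.4 1.0
   vertex 1.0 0.6 0.5
   vertex 2.5 3.6 0.7
  endloop
 endfacet
 facet normal -0.190 0.976 0.109
  outer loop
   vertex 2.4 3.3 3.2
   vertex 4.0 3.6 3.3
   vertex 2.5 3.6 0.7
  endloop
 endfacet
 facet normal -0.146 -0.661 0.736
  outer loop
   vertex 2.4 3.3 3.2
   vertex 0.2 1.0 0.7
   vertex 1.0 0.6 0.5
  endloop
 endfacet
 facet normal 0.094 -0.728 0.679
  outer loop
   vertex 2.4 3.3 3.2
   vertex 1.0 0.6 0.5
   vertex 4.0 3.6 3.3
  endloop
 endfacet
 facet normal -0.690 0.611 -0.388
  outer loop
   vertex 1.6 2.9 1.2
   vertex 2.5 3.6 0.7
   vertex 0.2 1.0 0.7
  endloop
 endfacet
 facet normal -0.812 0.542 0.217
  outer loop
   vertex 1.6 2.9 1.2
   vertex 0.2 1.0 0.7
   vertex 2.4 3.3 3.2
  endloop
 endfacet
 facet normal -0.587 0.807 0.073
  outer loop
   vertex 1.6 2.9 1.2
   vertex 2.4 3.3 3.2
   vertex 2.5 3.6 0.7
  endloop
 endfacet
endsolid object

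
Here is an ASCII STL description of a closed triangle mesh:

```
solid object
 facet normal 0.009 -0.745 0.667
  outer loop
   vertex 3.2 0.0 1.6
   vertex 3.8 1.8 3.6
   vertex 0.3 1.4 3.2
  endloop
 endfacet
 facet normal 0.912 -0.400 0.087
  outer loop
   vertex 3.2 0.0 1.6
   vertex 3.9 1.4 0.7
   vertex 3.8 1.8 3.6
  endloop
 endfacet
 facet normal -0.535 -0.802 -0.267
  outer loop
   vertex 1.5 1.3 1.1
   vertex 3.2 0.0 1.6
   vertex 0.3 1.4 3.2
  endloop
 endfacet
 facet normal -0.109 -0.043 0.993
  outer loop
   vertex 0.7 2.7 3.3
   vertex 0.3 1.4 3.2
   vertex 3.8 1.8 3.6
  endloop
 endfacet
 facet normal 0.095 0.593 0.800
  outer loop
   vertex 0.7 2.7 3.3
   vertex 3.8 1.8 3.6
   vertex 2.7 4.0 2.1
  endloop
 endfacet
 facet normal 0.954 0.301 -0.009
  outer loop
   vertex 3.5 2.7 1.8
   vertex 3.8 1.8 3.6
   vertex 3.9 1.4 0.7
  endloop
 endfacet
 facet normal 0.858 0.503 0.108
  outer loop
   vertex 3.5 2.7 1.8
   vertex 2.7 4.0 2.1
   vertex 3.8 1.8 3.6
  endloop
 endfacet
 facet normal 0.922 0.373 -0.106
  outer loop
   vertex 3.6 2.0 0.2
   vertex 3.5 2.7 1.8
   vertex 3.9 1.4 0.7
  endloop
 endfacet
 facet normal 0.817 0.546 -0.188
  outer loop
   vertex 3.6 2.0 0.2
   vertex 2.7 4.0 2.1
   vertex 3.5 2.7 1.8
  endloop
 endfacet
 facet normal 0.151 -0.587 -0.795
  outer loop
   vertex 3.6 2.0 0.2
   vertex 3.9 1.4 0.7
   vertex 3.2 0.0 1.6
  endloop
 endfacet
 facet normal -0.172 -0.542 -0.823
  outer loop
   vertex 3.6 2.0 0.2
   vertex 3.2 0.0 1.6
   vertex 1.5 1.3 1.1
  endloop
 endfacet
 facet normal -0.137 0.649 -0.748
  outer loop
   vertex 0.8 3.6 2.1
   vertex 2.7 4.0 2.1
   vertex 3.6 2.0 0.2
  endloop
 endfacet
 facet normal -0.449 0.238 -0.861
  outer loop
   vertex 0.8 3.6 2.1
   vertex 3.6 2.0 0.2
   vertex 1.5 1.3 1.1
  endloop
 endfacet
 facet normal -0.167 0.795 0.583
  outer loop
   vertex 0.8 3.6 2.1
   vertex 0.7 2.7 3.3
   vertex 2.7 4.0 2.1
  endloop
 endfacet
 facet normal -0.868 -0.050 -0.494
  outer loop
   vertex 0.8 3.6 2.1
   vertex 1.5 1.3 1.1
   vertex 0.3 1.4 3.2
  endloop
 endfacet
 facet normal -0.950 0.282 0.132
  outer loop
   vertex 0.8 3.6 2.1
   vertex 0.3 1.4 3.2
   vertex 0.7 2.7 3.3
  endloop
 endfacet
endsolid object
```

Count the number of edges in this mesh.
24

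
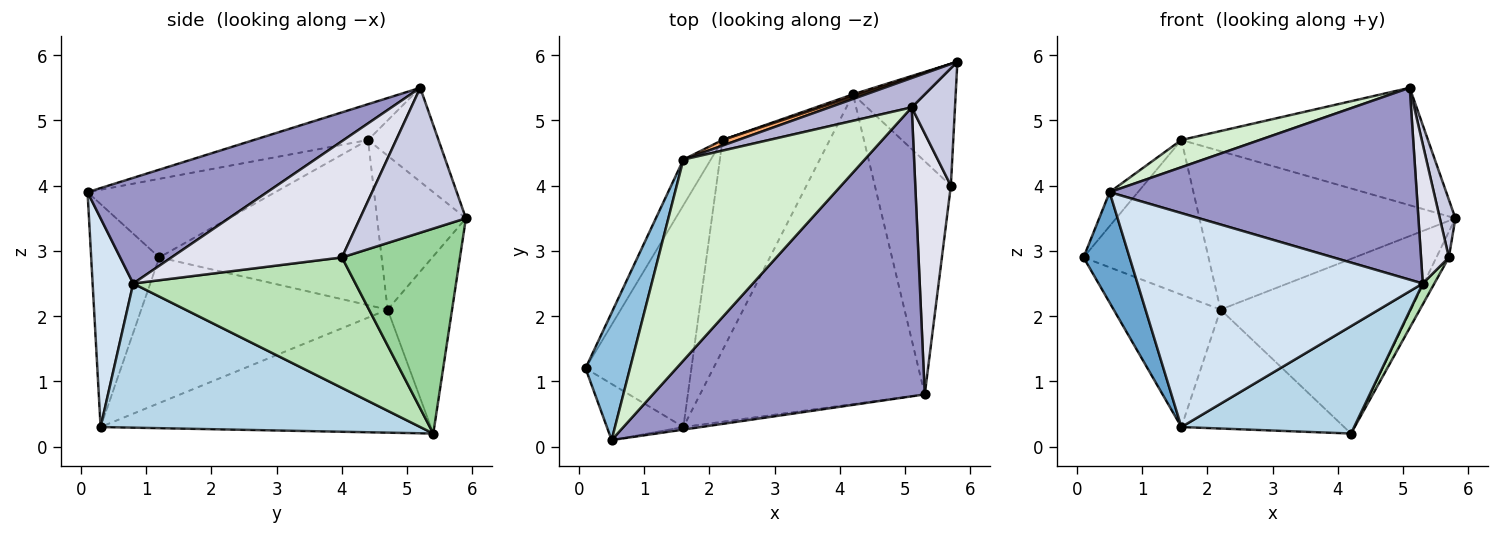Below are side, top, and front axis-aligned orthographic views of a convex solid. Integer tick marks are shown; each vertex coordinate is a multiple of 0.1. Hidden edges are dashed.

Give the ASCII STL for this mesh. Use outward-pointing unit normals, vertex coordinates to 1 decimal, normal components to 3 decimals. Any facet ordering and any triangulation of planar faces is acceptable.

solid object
 facet normal -0.797 -0.538 -0.273
  outer loop
   vertex 1.6 0.3 0.3
   vertex 0.5 0.1 3.9
   vertex 0.1 1.2 2.9
  endloop
 endfacet
 facet normal -0.863 0.130 0.488
  outer loop
   vertex 1.6 4.4 4.7
   vertex 0.1 1.2 2.9
   vertex 0.5 0.1 3.9
  endloop
 endfacet
 facet normal 0.518 -0.280 -0.808
  outer loop
   vertex 5.3 0.8 2.5
   vertex 1.6 0.3 0.3
   vertex 4.2 5.4 0.2
  endloop
 endfacet
 facet normal 0.141 -0.990 -0.012
  outer loop
   vertex 5.3 0.8 2.5
   vertex 0.5 0.1 3.9
   vertex 1.6 0.3 0.3
  endloop
 endfacet
 facet normal -0.320 0.947 0.012
  outer loop
   vertex 2.2 4.7 2.1
   vertex 5.8 5.9 3.5
   vertex 4.2 5.4 0.2
  endloop
 endfacet
 facet normal -0.328 0.944 0.033
  outer loop
   vertex 2.2 4.7 2.1
   vertex 1.6 4.4 4.7
   vertex 5.8 5.9 3.5
  endloop
 endfacet
 facet normal -0.863 0.485 -0.143
  outer loop
   vertex 2.2 4.7 2.1
   vertex 0.1 1.2 2.9
   vertex 1.6 4.4 4.7
  endloop
 endfacet
 facet normal -0.763 0.331 -0.555
  outer loop
   vertex 2.2 4.7 2.1
   vertex 1.6 0.3 0.3
   vertex 0.1 1.2 2.9
  endloop
 endfacet
 facet normal -0.707 0.348 -0.616
  outer loop
   vertex 2.2 4.7 2.1
   vertex 4.2 5.4 0.2
   vertex 1.6 0.3 0.3
  endloop
 endfacet
 facet normal 0.890 0.094 -0.446
  outer loop
   vertex 5.7 4.0 2.9
   vertex 4.2 5.4 0.2
   vertex 5.8 5.9 3.5
  endloop
 endfacet
 facet normal 0.863 -0.045 -0.503
  outer loop
   vertex 5.7 4.0 2.9
   vertex 5.3 0.8 2.5
   vertex 4.2 5.4 0.2
  endloop
 endfacet
 facet normal -0.192 -0.132 0.972
  outer loop
   vertex 5.1 5.2 5.5
   vertex 1.6 4.4 4.7
   vertex 0.5 0.1 3.9
  endloop
 endfacet
 facet normal 0.308 -0.526 0.793
  outer loop
   vertex 5.1 5.2 5.5
   vertex 0.5 0.1 3.9
   vertex 5.3 0.8 2.5
  endloop
 endfacet
 facet normal -0.267 0.935 0.234
  outer loop
   vertex 5.1 5.2 5.5
   vertex 5.8 5.9 3.5
   vertex 1.6 4.4 4.7
  endloop
 endfacet
 facet normal 0.949 -0.139 0.283
  outer loop
   vertex 5.1 5.2 5.5
   vertex 5.7 4.0 2.9
   vertex 5.8 5.9 3.5
  endloop
 endfacet
 facet normal 0.945 -0.154 0.289
  outer loop
   vertex 5.1 5.2 5.5
   vertex 5.3 0.8 2.5
   vertex 5.7 4.0 2.9
  endloop
 endfacet
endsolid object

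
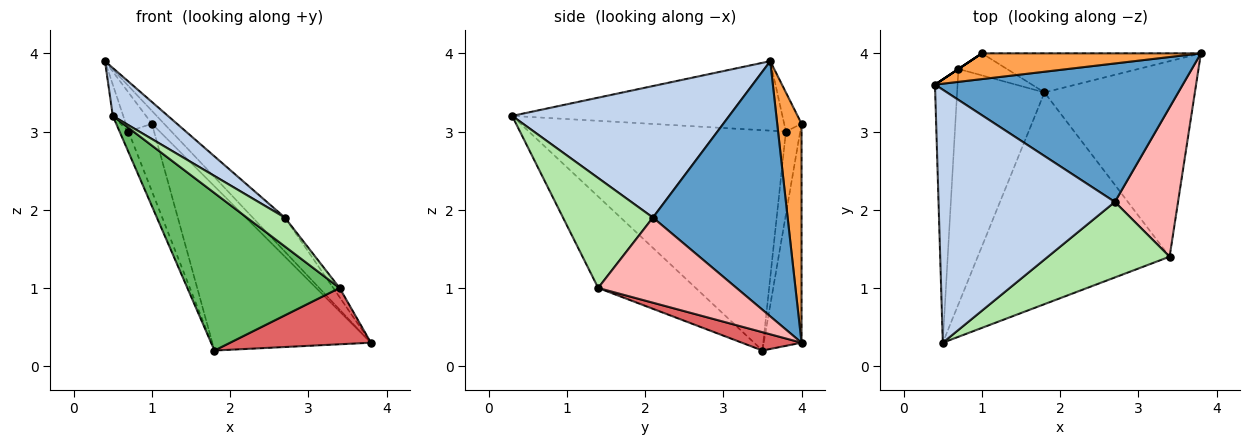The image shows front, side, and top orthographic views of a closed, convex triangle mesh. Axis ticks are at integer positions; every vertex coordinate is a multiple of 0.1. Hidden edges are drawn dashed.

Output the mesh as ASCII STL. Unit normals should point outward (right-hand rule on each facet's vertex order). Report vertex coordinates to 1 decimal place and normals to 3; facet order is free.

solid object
 facet normal 0.707 0.169 0.687
  outer loop
   vertex 2.7 2.1 1.9
   vertex 3.8 4.0 0.3
   vertex 0.4 3.6 3.9
  endloop
 endfacet
 facet normal 0.591 -0.150 0.792
  outer loop
   vertex 2.7 2.1 1.9
   vertex 0.4 3.6 3.9
   vertex 0.5 0.3 3.2
  endloop
 endfacet
 facet normal 0.667 0.333 0.667
  outer loop
   vertex 1.0 4.0 3.1
   vertex 0.4 3.6 3.9
   vertex 3.8 4.0 0.3
  endloop
 endfacet
 facet normal -0.226 0.948 -0.226
  outer loop
   vertex 1.0 4.0 3.1
   vertex 3.8 4.0 0.3
   vertex 1.8 3.5 0.2
  endloop
 endfacet
 facet normal -0.357 -0.558 -0.749
  outer loop
   vertex 3.4 1.4 1.0
   vertex 0.5 0.3 3.2
   vertex 1.8 3.5 0.2
  endloop
 endfacet
 facet normal 0.645 -0.273 0.714
  outer loop
   vertex 3.4 1.4 1.0
   vertex 2.7 2.1 1.9
   vertex 0.5 0.3 3.2
  endloop
 endfacet
 facet normal 0.116 -0.275 -0.954
  outer loop
   vertex 3.4 1.4 1.0
   vertex 1.8 3.5 0.2
   vertex 3.8 4.0 0.3
  endloop
 endfacet
 facet normal 0.803 0.037 0.596
  outer loop
   vertex 3.4 1.4 1.0
   vertex 3.8 4.0 0.3
   vertex 2.7 2.1 1.9
  endloop
 endfacet
 facet normal -0.555 0.832 0.000
  outer loop
   vertex 0.7 3.8 3.0
   vertex 0.4 3.6 3.9
   vertex 1.0 4.0 3.1
  endloop
 endfacet
 facet normal -0.469 0.840 -0.274
  outer loop
   vertex 0.7 3.8 3.0
   vertex 1.0 4.0 3.1
   vertex 1.8 3.5 0.2
  endloop
 endfacet
 facet normal -0.950 0.037 -0.309
  outer loop
   vertex 0.7 3.8 3.0
   vertex 0.5 0.3 3.2
   vertex 0.4 3.6 3.9
  endloop
 endfacet
 facet normal -0.929 0.032 -0.368
  outer loop
   vertex 0.7 3.8 3.0
   vertex 1.8 3.5 0.2
   vertex 0.5 0.3 3.2
  endloop
 endfacet
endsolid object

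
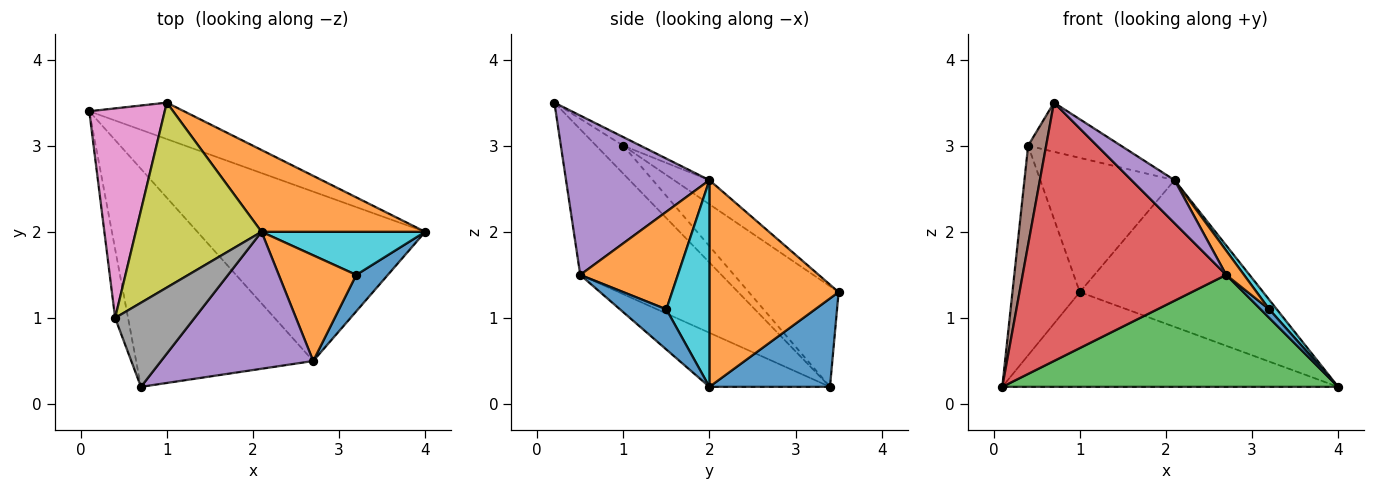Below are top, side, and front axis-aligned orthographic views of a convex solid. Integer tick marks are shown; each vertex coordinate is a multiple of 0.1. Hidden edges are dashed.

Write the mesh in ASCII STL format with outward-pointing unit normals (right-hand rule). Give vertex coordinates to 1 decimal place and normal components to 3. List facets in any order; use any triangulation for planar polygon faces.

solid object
 facet normal 0.318 0.885 -0.340
  outer loop
   vertex 1.0 3.5 1.3
   vertex 4.0 2.0 0.2
   vertex 0.1 3.4 0.2
  endloop
 endfacet
 facet normal 0.524 0.744 0.415
  outer loop
   vertex 2.1 2.0 2.6
   vertex 4.0 2.0 0.2
   vertex 1.0 3.5 1.3
  endloop
 endfacet
 facet normal -0.194 -0.541 -0.818
  outer loop
   vertex 2.7 0.5 1.5
   vertex 0.1 3.4 0.2
   vertex 4.0 2.0 0.2
  endloop
 endfacet
 facet normal -0.468 -0.675 -0.570
  outer loop
   vertex 2.7 0.5 1.5
   vertex 0.7 0.2 3.5
   vertex 0.1 3.4 0.2
  endloop
 endfacet
 facet normal 0.707 -0.212 0.675
  outer loop
   vertex 2.7 0.5 1.5
   vertex 2.1 2.0 2.6
   vertex 0.7 0.2 3.5
  endloop
 endfacet
 facet normal -0.778 -0.516 -0.359
  outer loop
   vertex 0.4 1.0 3.0
   vertex 0.1 3.4 0.2
   vertex 0.7 0.2 3.5
  endloop
 endfacet
 facet normal -0.686 0.514 0.514
  outer loop
   vertex 0.4 1.0 3.0
   vertex 1.0 3.5 1.3
   vertex 0.1 3.4 0.2
  endloop
 endfacet
 facet normal -0.093 0.502 0.860
  outer loop
   vertex 0.4 1.0 3.0
   vertex 0.7 0.2 3.5
   vertex 2.1 2.0 2.6
  endloop
 endfacet
 facet normal -0.153 0.581 0.800
  outer loop
   vertex 0.4 1.0 3.0
   vertex 2.1 2.0 2.6
   vertex 1.0 3.5 1.3
  endloop
 endfacet
 facet normal 0.777 -0.136 0.615
  outer loop
   vertex 3.2 1.5 1.1
   vertex 4.0 2.0 0.2
   vertex 2.1 2.0 2.6
  endloop
 endfacet
 facet normal 0.778 -0.144 0.611
  outer loop
   vertex 3.2 1.5 1.1
   vertex 2.7 0.5 1.5
   vertex 4.0 2.0 0.2
  endloop
 endfacet
 facet normal 0.775 -0.141 0.616
  outer loop
   vertex 3.2 1.5 1.1
   vertex 2.1 2.0 2.6
   vertex 2.7 0.5 1.5
  endloop
 endfacet
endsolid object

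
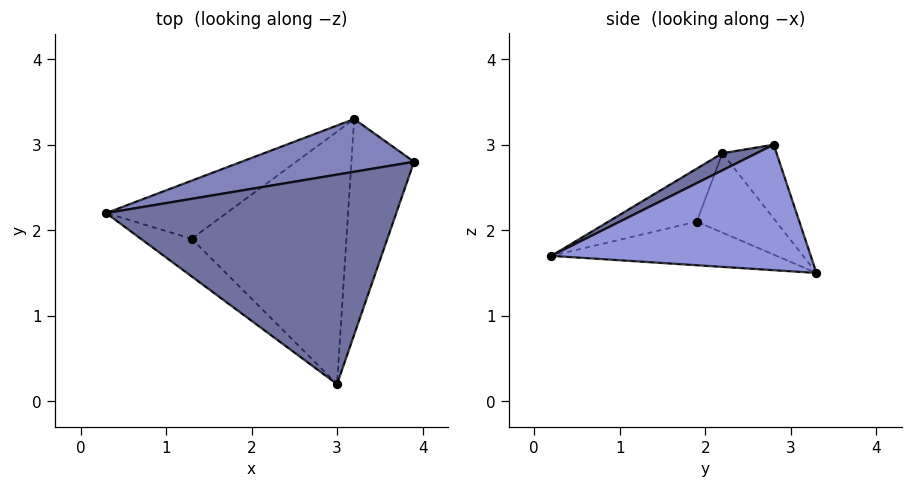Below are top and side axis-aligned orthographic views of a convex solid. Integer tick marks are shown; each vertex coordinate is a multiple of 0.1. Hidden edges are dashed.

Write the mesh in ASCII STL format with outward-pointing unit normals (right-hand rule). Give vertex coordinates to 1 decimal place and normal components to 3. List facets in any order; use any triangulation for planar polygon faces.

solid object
 facet normal 0.052 -0.461 0.886
  outer loop
   vertex 3.0 0.2 1.7
   vertex 3.9 2.8 3.0
   vertex 0.3 2.2 2.9
  endloop
 endfacet
 facet normal -0.162 0.911 0.379
  outer loop
   vertex 3.2 3.3 1.5
   vertex 0.3 2.2 2.9
   vertex 3.9 2.8 3.0
  endloop
 endfacet
 facet normal 0.891 -0.086 -0.445
  outer loop
   vertex 3.2 3.3 1.5
   vertex 3.9 2.8 3.0
   vertex 3.0 0.2 1.7
  endloop
 endfacet
 facet normal -0.630 -0.488 -0.604
  outer loop
   vertex 1.3 1.9 2.1
   vertex 3.0 0.2 1.7
   vertex 0.3 2.2 2.9
  endloop
 endfacet
 facet normal -0.513 0.363 -0.778
  outer loop
   vertex 1.3 1.9 2.1
   vertex 0.3 2.2 2.9
   vertex 3.2 3.3 1.5
  endloop
 endfacet
 facet normal -0.271 -0.045 -0.962
  outer loop
   vertex 1.3 1.9 2.1
   vertex 3.2 3.3 1.5
   vertex 3.0 0.2 1.7
  endloop
 endfacet
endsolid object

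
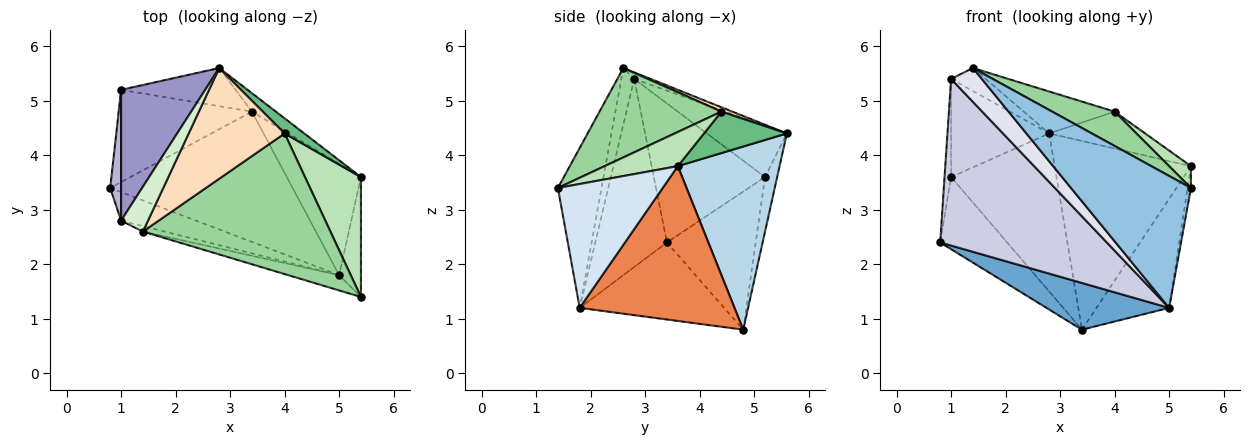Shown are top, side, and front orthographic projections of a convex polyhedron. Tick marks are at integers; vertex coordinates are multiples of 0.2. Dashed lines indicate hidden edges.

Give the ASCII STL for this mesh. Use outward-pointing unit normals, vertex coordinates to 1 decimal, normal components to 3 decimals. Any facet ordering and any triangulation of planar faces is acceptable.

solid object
 facet normal -0.369 -0.314 -0.875
  outer loop
   vertex 5.0 1.8 1.2
   vertex 0.8 3.4 2.4
   vertex 3.4 4.8 0.8
  endloop
 endfacet
 facet normal -0.340 -0.934 -0.108
  outer loop
   vertex 5.0 1.8 1.2
   vertex 5.4 1.4 3.4
   vertex 1.4 2.6 5.6
  endloop
 endfacet
 facet normal 0.596 0.799 -0.078
  outer loop
   vertex 5.4 3.6 3.8
   vertex 3.4 4.8 0.8
   vertex 2.8 5.6 4.4
  endloop
 endfacet
 facet normal 0.984 0.031 -0.173
  outer loop
   vertex 5.4 3.6 3.8
   vertex 5.4 1.4 3.4
   vertex 5.0 1.8 1.2
  endloop
 endfacet
 facet normal 0.831 0.390 -0.398
  outer loop
   vertex 5.4 3.6 3.8
   vertex 5.0 1.8 1.2
   vertex 3.4 4.8 0.8
  endloop
 endfacet
 facet normal -0.632 0.477 -0.610
  outer loop
   vertex 1.0 5.2 3.6
   vertex 3.4 4.8 0.8
   vertex 0.8 3.4 2.4
  endloop
 endfacet
 facet normal -0.111 0.966 -0.233
  outer loop
   vertex 1.0 5.2 3.6
   vertex 2.8 5.6 4.4
   vertex 3.4 4.8 0.8
  endloop
 endfacet
 facet normal 0.042 0.354 0.934
  outer loop
   vertex 4.0 4.4 4.8
   vertex 2.8 5.6 4.4
   vertex 1.4 2.6 5.6
  endloop
 endfacet
 facet normal 0.624 0.723 0.296
  outer loop
   vertex 4.0 4.4 4.8
   vertex 5.4 3.6 3.8
   vertex 2.8 5.6 4.4
  endloop
 endfacet
 facet normal 0.420 -0.215 0.882
  outer loop
   vertex 4.0 4.4 4.8
   vertex 1.4 2.6 5.6
   vertex 5.4 1.4 3.4
  endloop
 endfacet
 facet normal 0.515 -0.153 0.843
  outer loop
   vertex 4.0 4.4 4.8
   vertex 5.4 1.4 3.4
   vertex 5.4 3.6 3.8
  endloop
 endfacet
 facet normal -0.211 0.446 0.869
  outer loop
   vertex 1.0 2.8 5.4
   vertex 1.4 2.6 5.6
   vertex 2.8 5.6 4.4
  endloop
 endfacet
 facet normal -0.439 0.539 0.719
  outer loop
   vertex 1.0 2.8 5.4
   vertex 2.8 5.6 4.4
   vertex 1.0 5.2 3.6
  endloop
 endfacet
 facet normal -0.995 0.059 0.078
  outer loop
   vertex 1.0 2.8 5.4
   vertex 1.0 5.2 3.6
   vertex 0.8 3.4 2.4
  endloop
 endfacet
 facet normal -0.390 -0.908 -0.155
  outer loop
   vertex 1.0 2.8 5.4
   vertex 0.8 3.4 2.4
   vertex 5.0 1.8 1.2
  endloop
 endfacet
 facet normal -0.383 -0.912 -0.147
  outer loop
   vertex 1.0 2.8 5.4
   vertex 5.0 1.8 1.2
   vertex 1.4 2.6 5.6
  endloop
 endfacet
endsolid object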